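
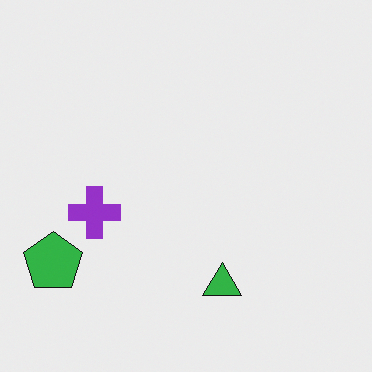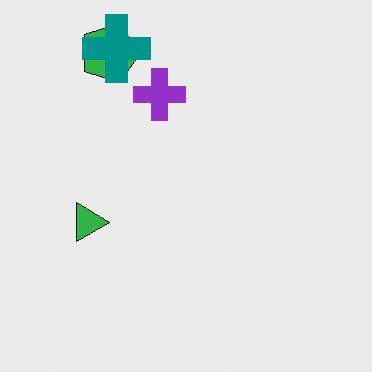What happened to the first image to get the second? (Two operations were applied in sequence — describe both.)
It was rotated 90° clockwise, then overlaid with an additional teal cross.

The green pentagon sits in the bottom-left of the first image and the top-left of the second — consistent with a whole-image 90° clockwise rotation. A teal cross appears in the second image that is absent from the first.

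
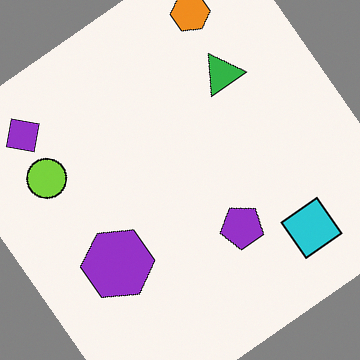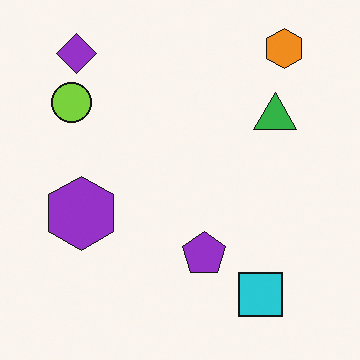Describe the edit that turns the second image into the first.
This is the original image rotated counter-clockwise by a large amount — several tens of degrees.

Every shape is tilted by the same angle and the image corners show triangular fill wedges — a whole-image rotation by a non-right angle.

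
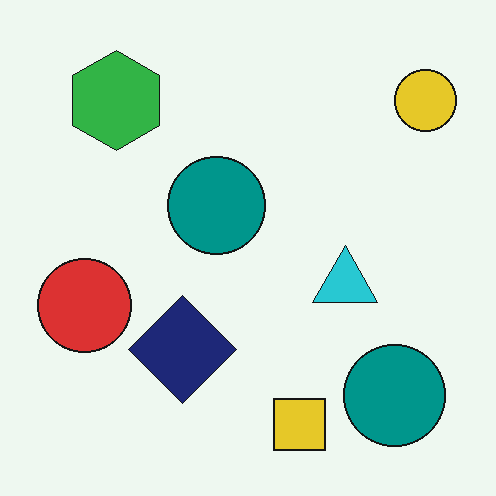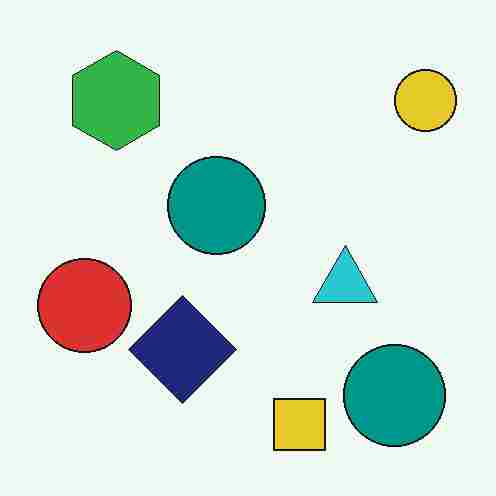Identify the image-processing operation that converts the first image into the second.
This is the original image heavily JPEG-compressed with obvious blocking artifacts.

Blocky 8×8 compression artifacts appear around shape edges and the flat background shows ringing — characteristic JPEG degradation.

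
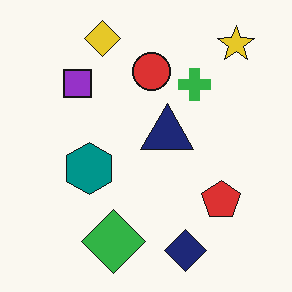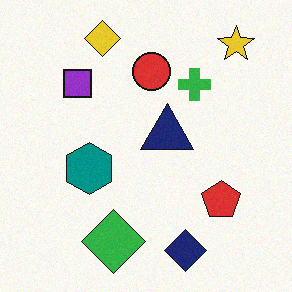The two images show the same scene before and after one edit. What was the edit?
It was degraded with light additive noise.

Random speckle covers the whole image, including the flat background.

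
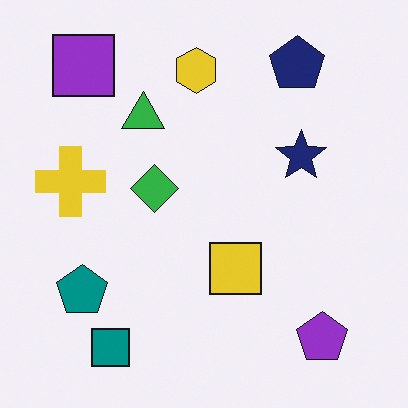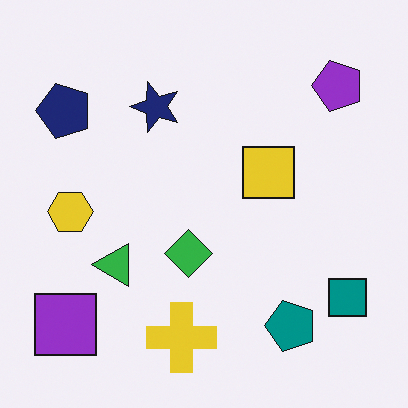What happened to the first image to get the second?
Rotated 90° counter-clockwise.

The purple square sits in the top-left of the first image and the bottom-left of the second — consistent with a whole-image 90° counter-clockwise rotation.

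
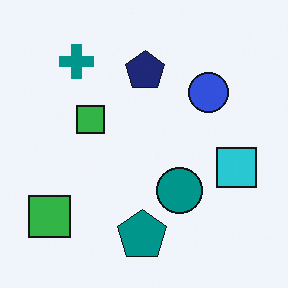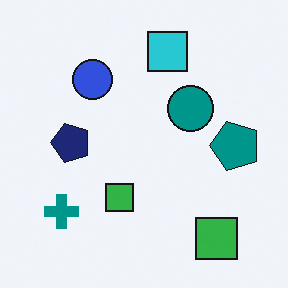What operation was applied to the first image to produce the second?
The image was rotated 90° counter-clockwise.

The teal cross sits in the top-left of the first image and the bottom-left of the second — consistent with a whole-image 90° counter-clockwise rotation.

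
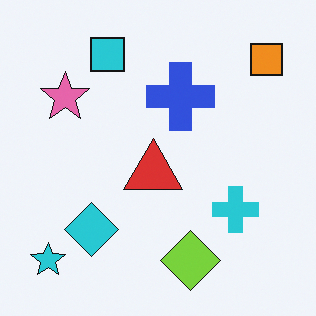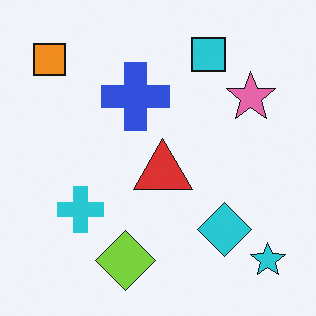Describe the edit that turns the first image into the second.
This is the original image flipped horizontally (left ↔ right).

The cyan star is in the bottom-left of the first image and the bottom-right of the second — shapes on opposite sides of the vertical midline have swapped in a mirror flip.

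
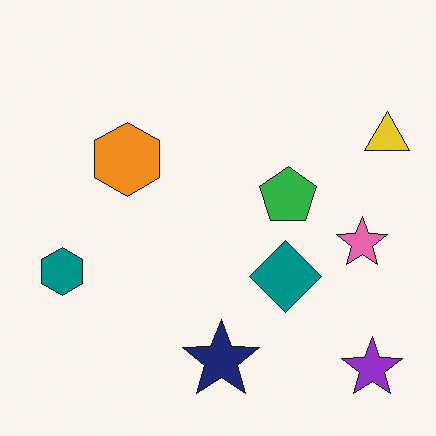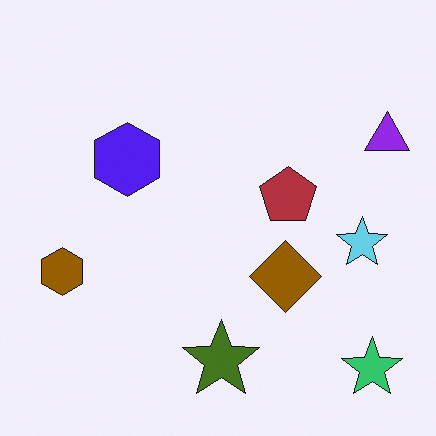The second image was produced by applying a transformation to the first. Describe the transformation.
Hue-shifted through roughly half the color wheel.

Every shape's color has rotated by the same amount around the hue wheel — a uniform hue shift.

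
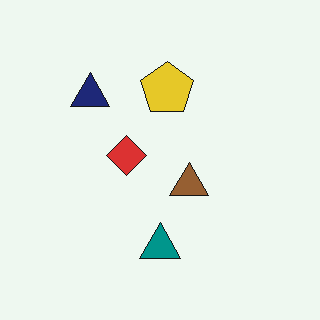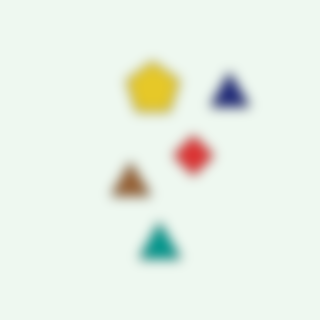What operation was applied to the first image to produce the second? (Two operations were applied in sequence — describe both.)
The second image is the first strongly gaussian-blurred, then flipped horizontally (left ↔ right).

Shape edges and outlines are uniformly softened across the whole image. The navy triangle is in the top-left of the first image and the top-right of the second — shapes on opposite sides of the vertical midline have swapped in a mirror flip.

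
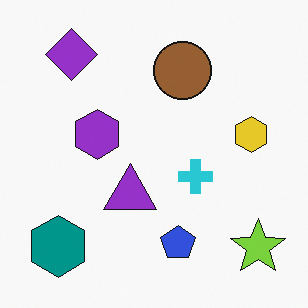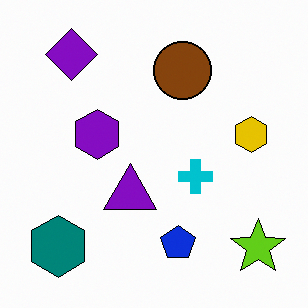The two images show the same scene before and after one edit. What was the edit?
The second image is the first given slightly increased contrast.

Tones are pushed away from mid-grey across the whole image — a global contrast change.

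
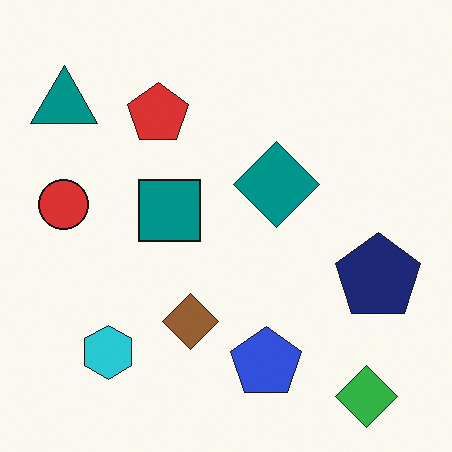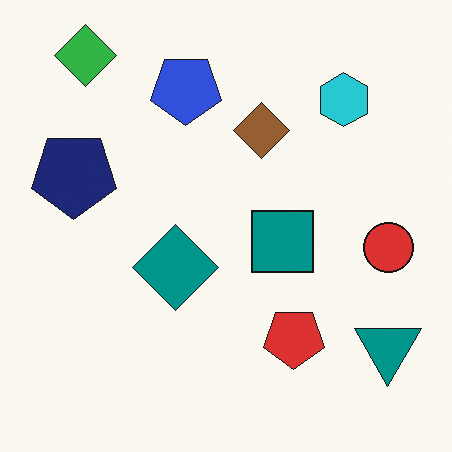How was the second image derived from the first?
The second image is the first rotated 180°.

The green diamond sits in the bottom-right of the first image and the top-left of the second — consistent with a whole-image 180° rotation.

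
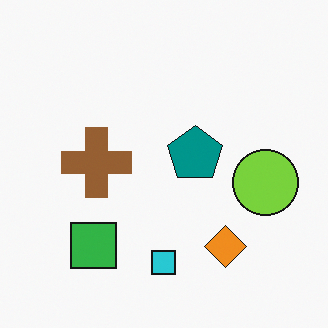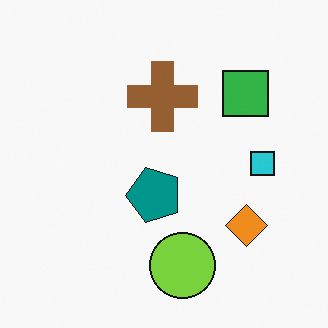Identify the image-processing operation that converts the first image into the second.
The second image is the first transposed (reflected across the top-left ↔ bottom-right diagonal).

Shapes have swapped their row and column positions — what was in the top-right is now in the bottom-left — a diagonal reflection.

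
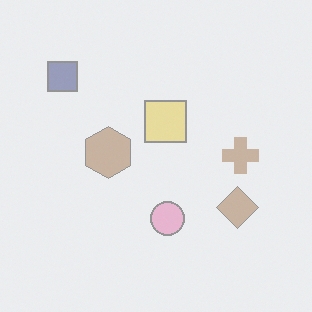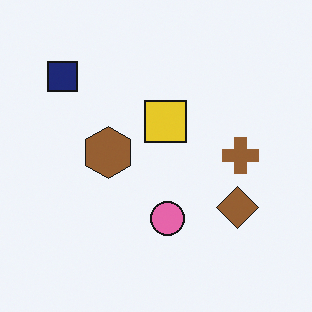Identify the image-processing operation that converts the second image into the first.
Given much lower contrast.

Tones are pushed toward mid-grey across the whole image — a global contrast change.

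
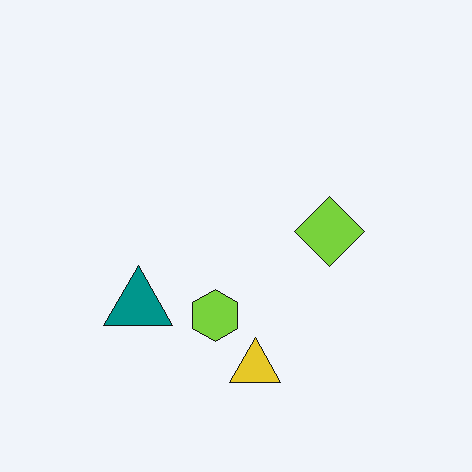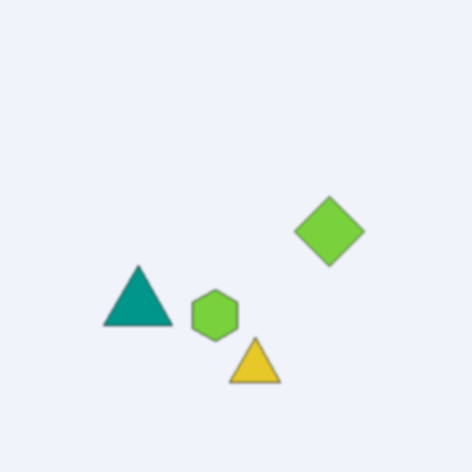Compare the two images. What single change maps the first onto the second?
This is the original image slightly softened.

Shape edges and outlines are uniformly softened across the whole image.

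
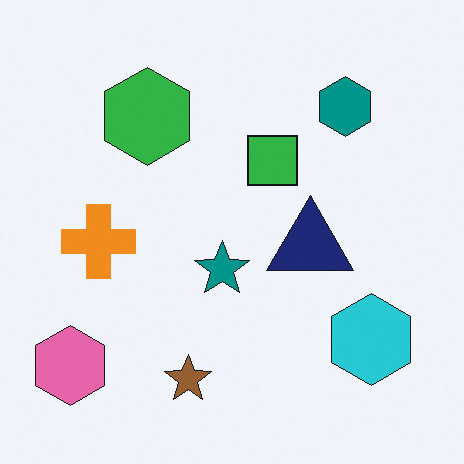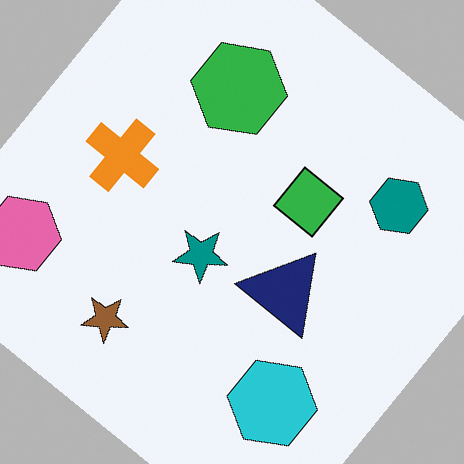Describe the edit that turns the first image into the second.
The second image is the first rotated clockwise by a large amount — several tens of degrees.

Every shape is tilted by the same angle and the image corners show triangular fill wedges — a whole-image rotation by a non-right angle.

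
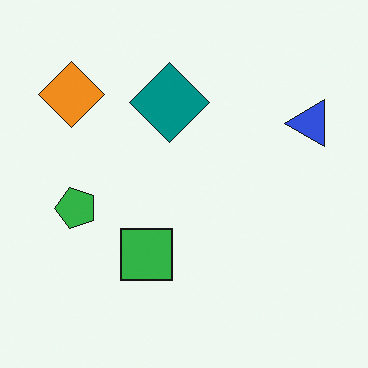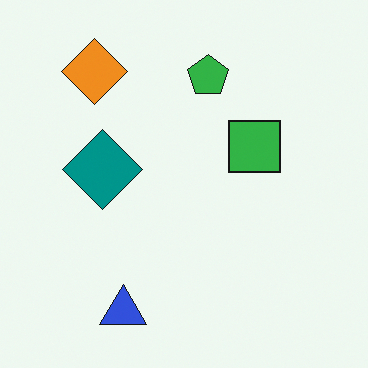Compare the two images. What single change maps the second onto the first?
The image was transposed (reflected across the top-left ↔ bottom-right diagonal).

Shapes have swapped their row and column positions — what was in the top-right is now in the bottom-left — a diagonal reflection.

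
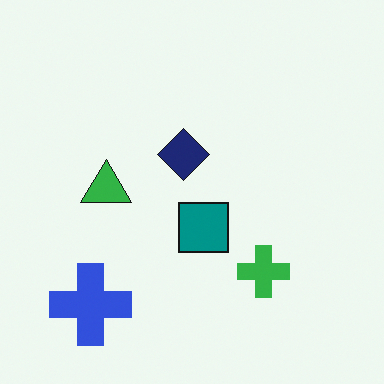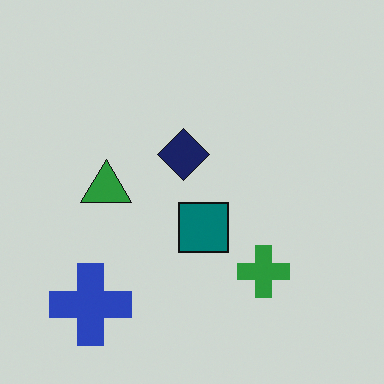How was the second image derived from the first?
Darkened a little.

Every pixel — background and shapes alike — is uniformly darkened.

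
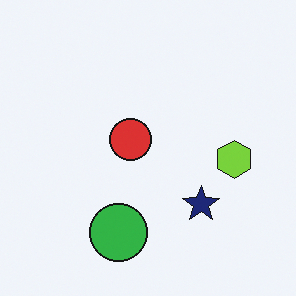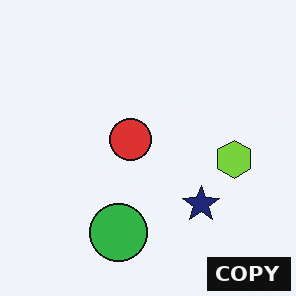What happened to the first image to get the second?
It was watermarked with the text "COPY" in the lower-right corner.

A dark label reading "COPY" appears in the lower-right corner.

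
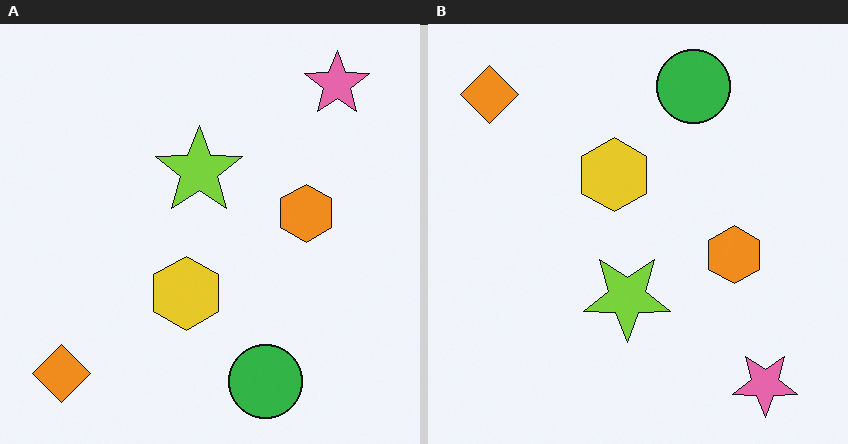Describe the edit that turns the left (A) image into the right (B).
This is the original image flipped vertically (top ↔ bottom).

The pink star is in the top-right of the left (A) image and the bottom-right of the right (B) — shapes on opposite sides of the horizontal midline have swapped in a mirror flip.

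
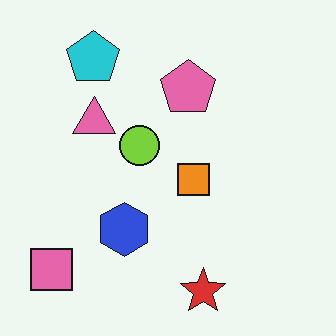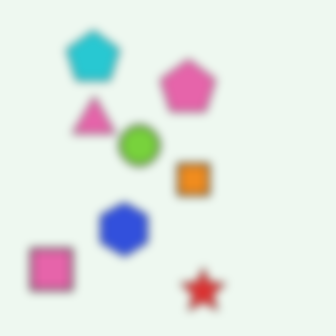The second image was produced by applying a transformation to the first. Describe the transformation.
It was noticeably gaussian-blurred.

Shape edges and outlines are uniformly softened across the whole image.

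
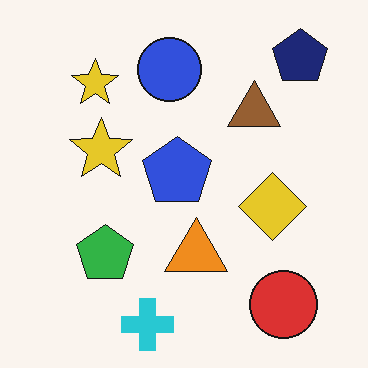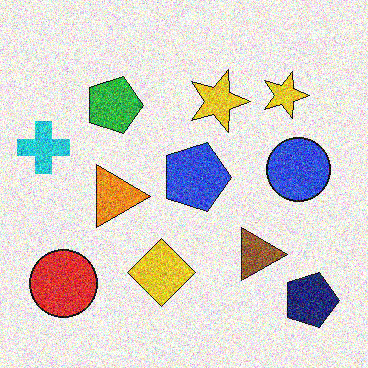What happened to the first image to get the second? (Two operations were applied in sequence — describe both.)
This is the original image rotated 90° clockwise, then degraded with heavy additive noise.

The navy pentagon sits in the top-right of the first image and the bottom-right of the second — consistent with a whole-image 90° clockwise rotation. Random speckle covers the whole image, including the flat background.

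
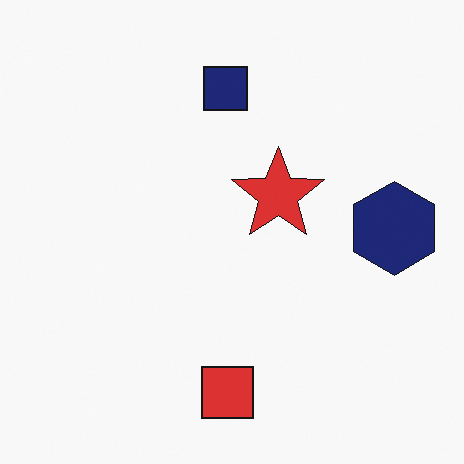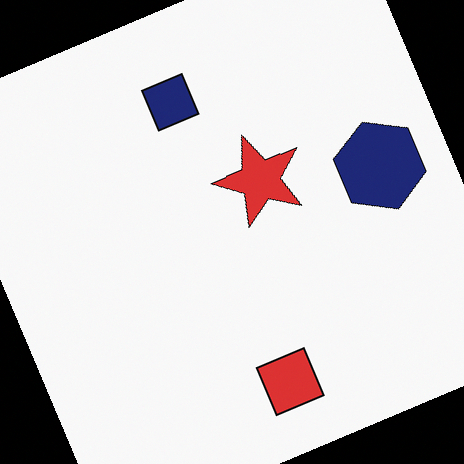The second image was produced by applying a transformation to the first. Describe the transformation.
The transformation is: rotated counter-clockwise by a clearly visible amount.

Every shape is tilted by the same angle and the image corners show triangular fill wedges — a whole-image rotation by a non-right angle.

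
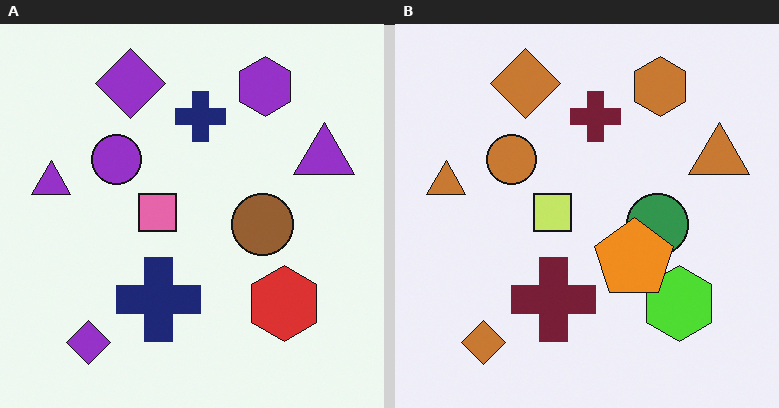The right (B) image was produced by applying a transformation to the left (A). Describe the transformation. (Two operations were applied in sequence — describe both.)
The image was hue-shifted by a moderate amount, then overlaid with an additional orange pentagon.

Every shape's color has rotated by the same amount around the hue wheel — a uniform hue shift. An orange pentagon appears in the right (B) image that is absent from the left (A).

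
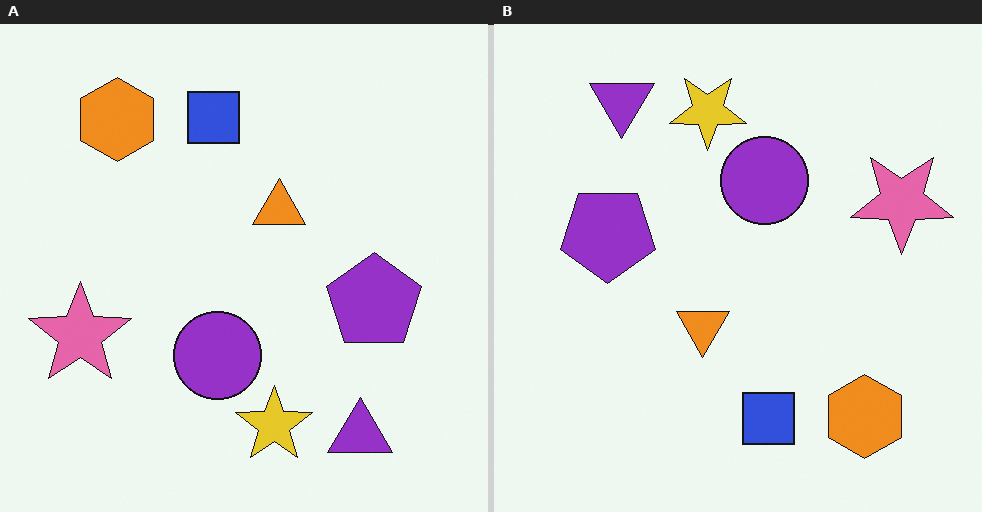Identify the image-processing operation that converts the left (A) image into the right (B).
Rotated 180°.

The purple triangle sits in the bottom-right of the left (A) image and the top-left of the right (B) — consistent with a whole-image 180° rotation.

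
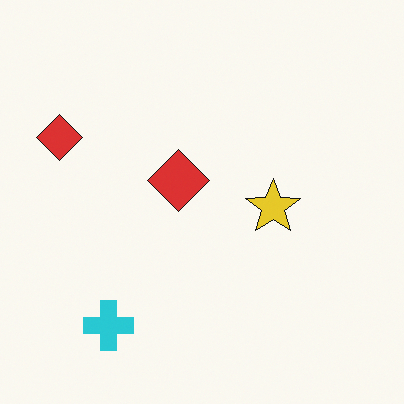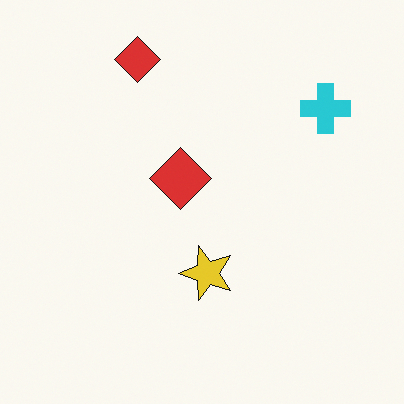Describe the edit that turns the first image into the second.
It was transposed (reflected across the top-left ↔ bottom-right diagonal).

Shapes have swapped their row and column positions — what was in the top-right is now in the bottom-left — a diagonal reflection.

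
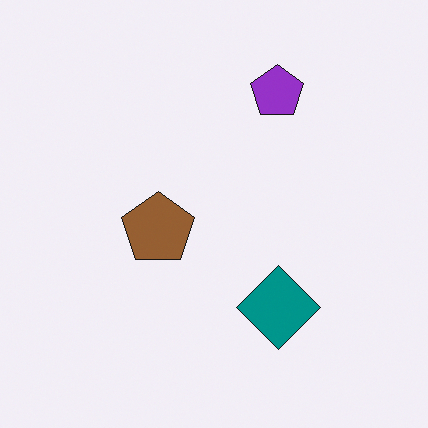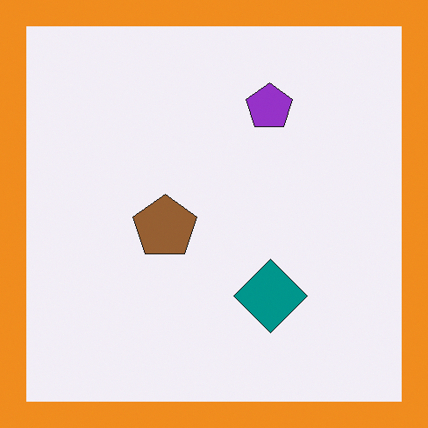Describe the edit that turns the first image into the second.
The image was framed with a orange border.

A solid orange frame runs around the edge of the second image, with the content slightly shrunk inside it.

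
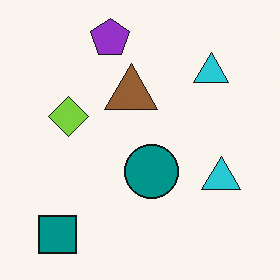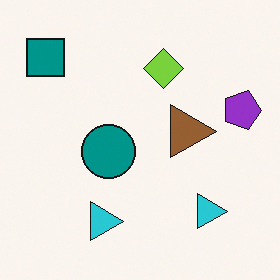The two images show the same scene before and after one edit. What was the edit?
The image was rotated 90° clockwise.

The teal square sits in the bottom-left of the first image and the top-left of the second — consistent with a whole-image 90° clockwise rotation.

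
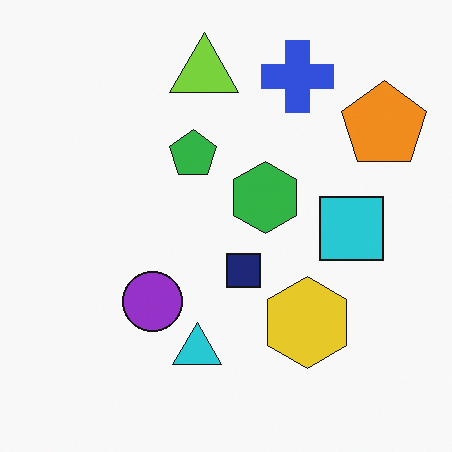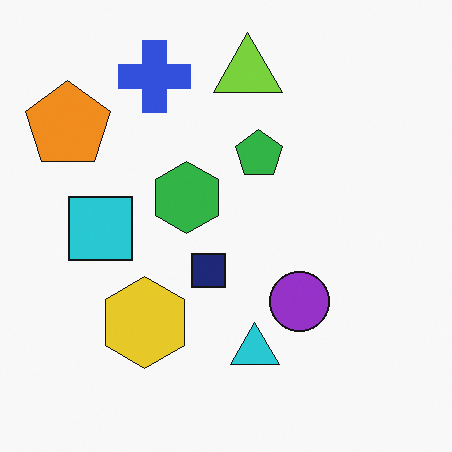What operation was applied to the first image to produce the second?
The second image is the first flipped horizontally (left ↔ right).

The orange pentagon is in the top-right of the first image and the top-left of the second — shapes on opposite sides of the vertical midline have swapped in a mirror flip.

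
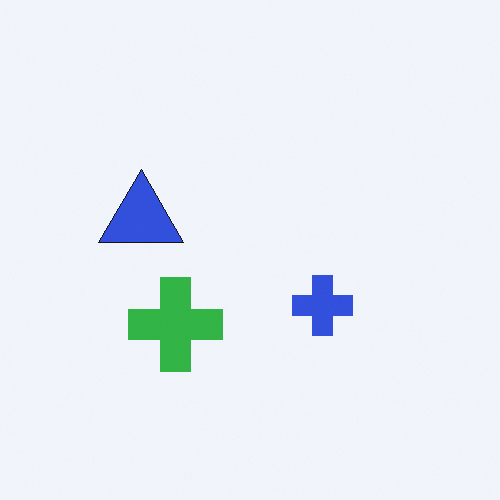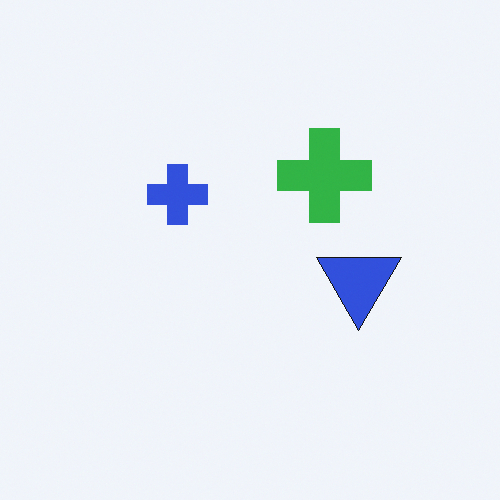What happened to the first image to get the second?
Rotated 180°.

The blue triangle sits in the left of the first image and the right of the second — consistent with a whole-image 180° rotation.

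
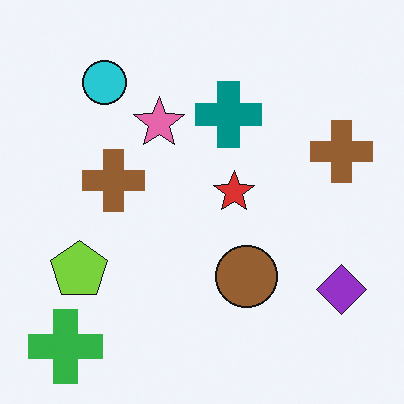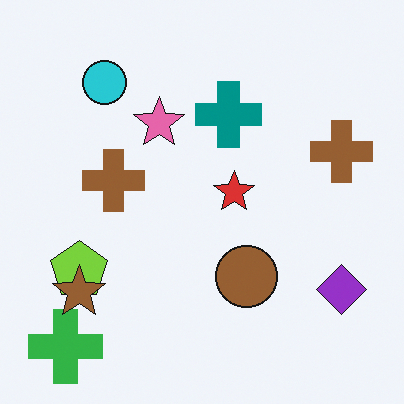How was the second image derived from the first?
The transformation is: overlaid with an additional brown star.

A brown star appears in the second image that is absent from the first.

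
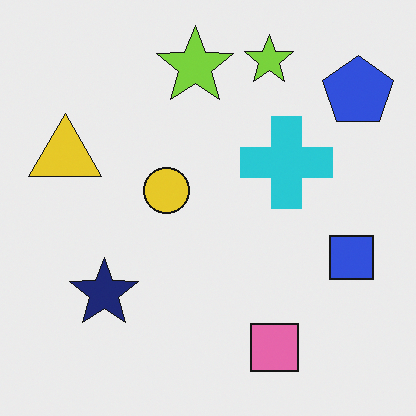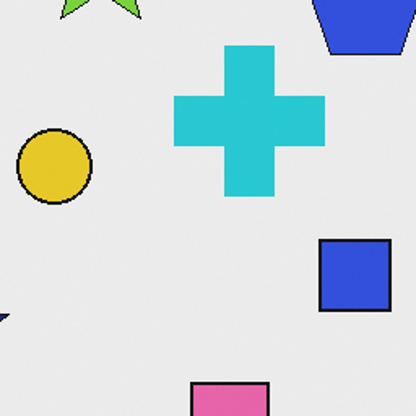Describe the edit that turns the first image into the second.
The second image is the first cropped tightly and scaled back up.

The visible shapes are larger and the field of view is narrower; shapes near the original edges may be partly or wholly outside the frame — a crop-and-rescale.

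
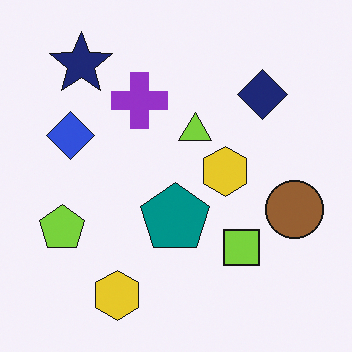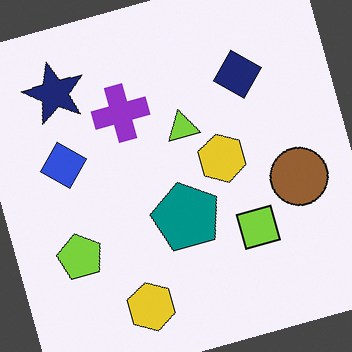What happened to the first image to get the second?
The second image is the first rotated counter-clockwise by a clearly visible amount.

Every shape is tilted by the same angle and the image corners show triangular fill wedges — a whole-image rotation by a non-right angle.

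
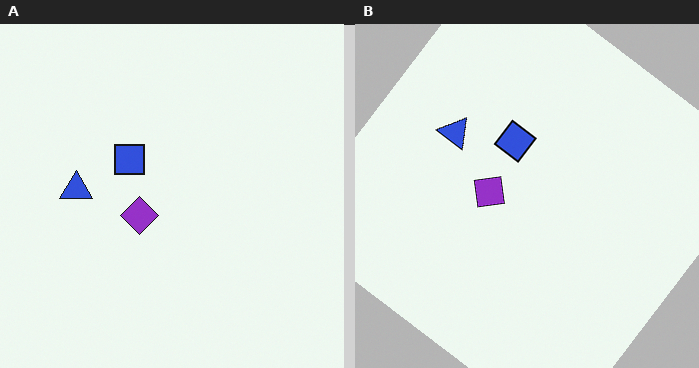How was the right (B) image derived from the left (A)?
The image was rotated clockwise by a large amount — several tens of degrees.

Every shape is tilted by the same angle and the image corners show triangular fill wedges — a whole-image rotation by a non-right angle.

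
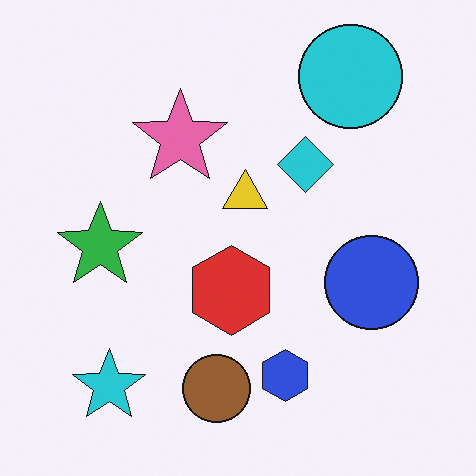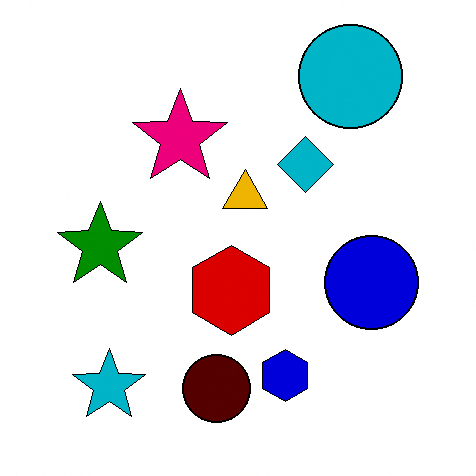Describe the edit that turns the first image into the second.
It was boosted in contrast.

Tones are pushed away from mid-grey across the whole image — a global contrast change.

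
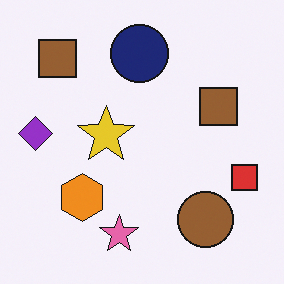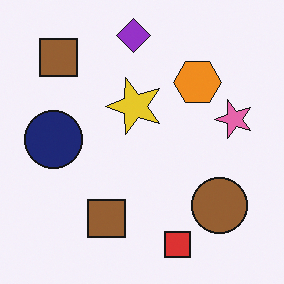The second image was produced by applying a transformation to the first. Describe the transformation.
This is the original image transposed (reflected across the top-left ↔ bottom-right diagonal).

Shapes have swapped their row and column positions — what was in the top-right is now in the bottom-left — a diagonal reflection.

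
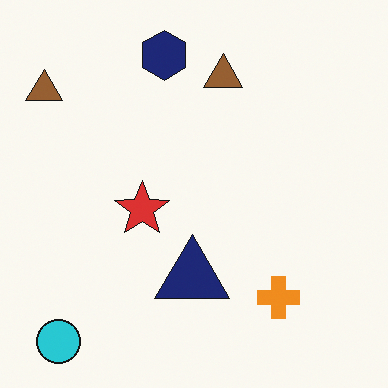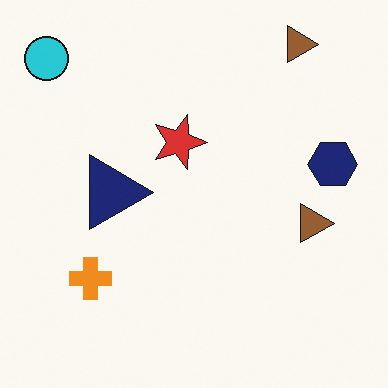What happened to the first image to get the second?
The image was rotated 90° clockwise.

The cyan circle sits in the bottom-left of the first image and the top-left of the second — consistent with a whole-image 90° clockwise rotation.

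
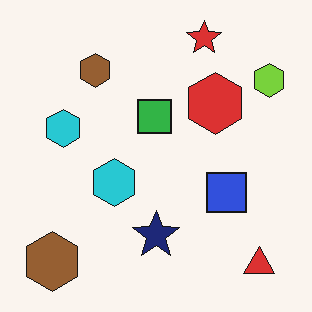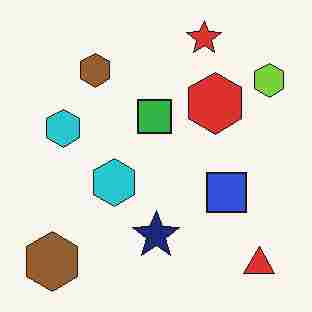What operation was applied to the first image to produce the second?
The second image is the first heavily JPEG-compressed with obvious blocking artifacts.

Blocky 8×8 compression artifacts appear around shape edges and the flat background shows ringing — characteristic JPEG degradation.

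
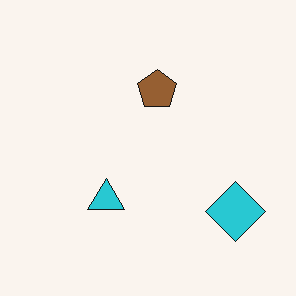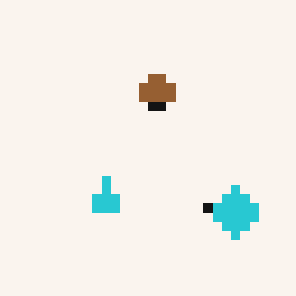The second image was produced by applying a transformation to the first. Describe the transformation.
The image was heavily pixelated into large blocks.

Shapes are reduced to large square blocks; fine edges and outlines are lost — a downscale-then-upscale (mosaic) effect.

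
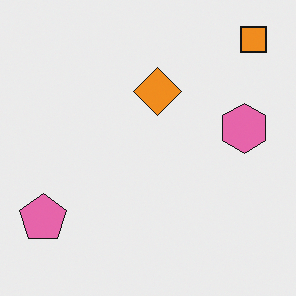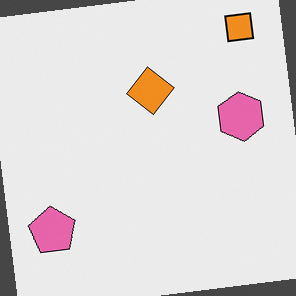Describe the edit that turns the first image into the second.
The image was rotated counter-clockwise by a small amount.

Every shape is tilted by the same angle and the image corners show triangular fill wedges — a whole-image rotation by a non-right angle.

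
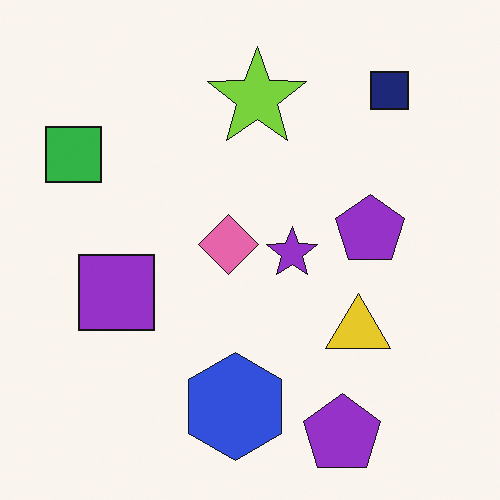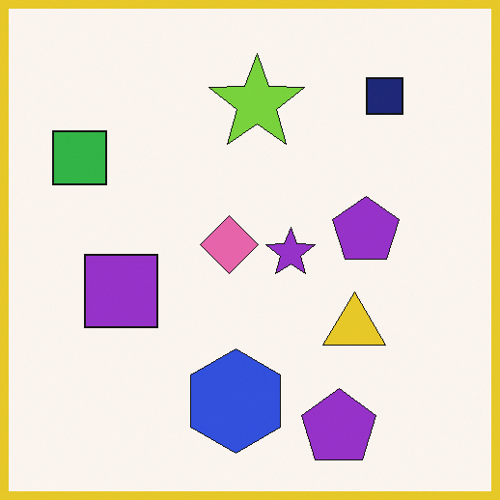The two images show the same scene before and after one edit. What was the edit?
Framed with a yellow border.

A solid yellow frame runs around the edge of the second image, with the content slightly shrunk inside it.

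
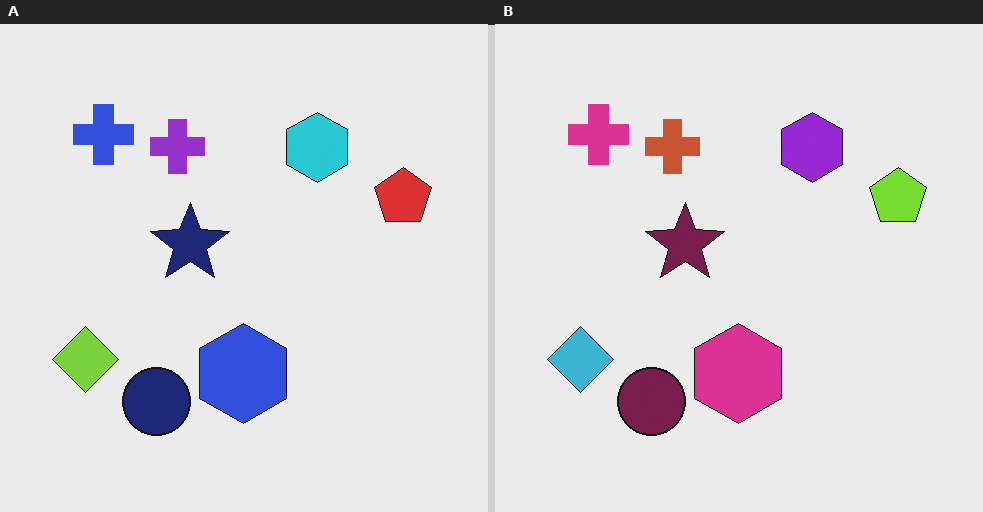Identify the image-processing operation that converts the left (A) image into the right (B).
Hue-shifted noticeably.

Every shape's color has rotated by the same amount around the hue wheel — a uniform hue shift.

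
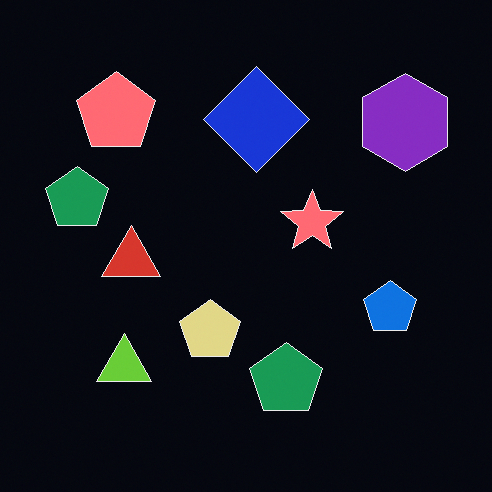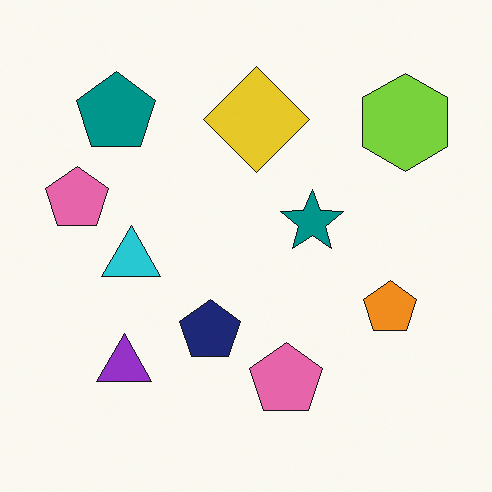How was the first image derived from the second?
This is the original image color-inverted (negative).

The light background has become dark and every shape's color is its complement — a photographic negative.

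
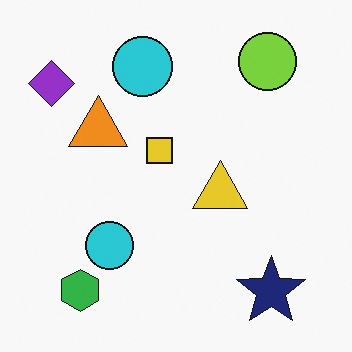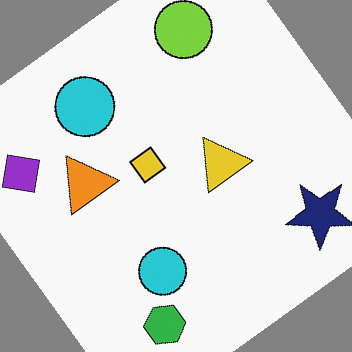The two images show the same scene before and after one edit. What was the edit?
The transformation is: rotated counter-clockwise by a large amount — several tens of degrees.

Every shape is tilted by the same angle and the image corners show triangular fill wedges — a whole-image rotation by a non-right angle.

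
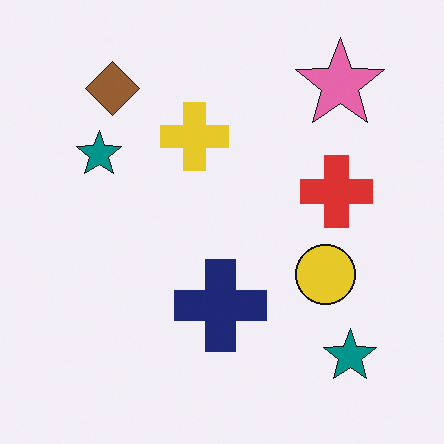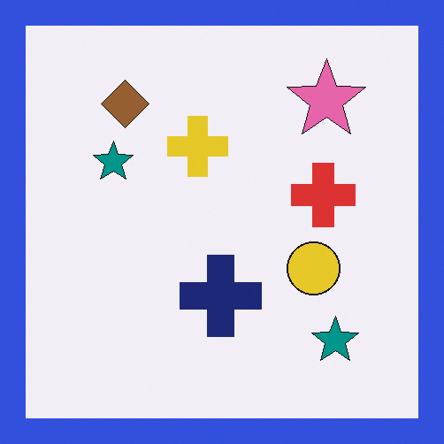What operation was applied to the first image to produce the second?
The second image is the first framed with a blue border.

A solid blue frame runs around the edge of the second image, with the content slightly shrunk inside it.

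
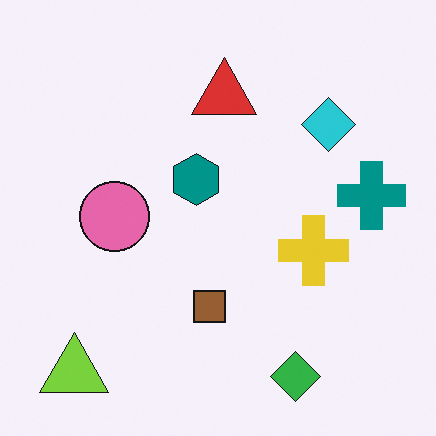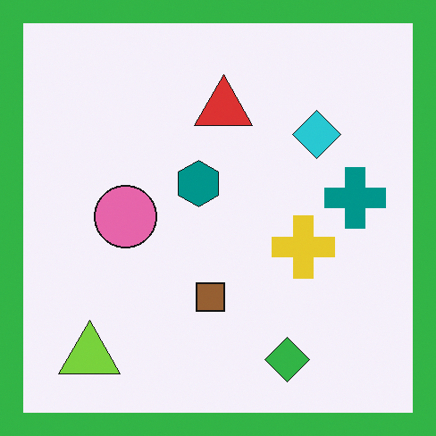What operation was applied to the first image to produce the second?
The image was framed with a green border.

A solid green frame runs around the edge of the second image, with the content slightly shrunk inside it.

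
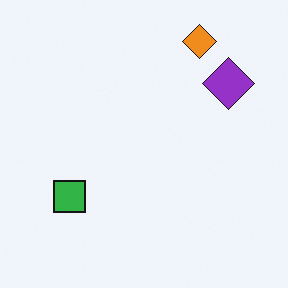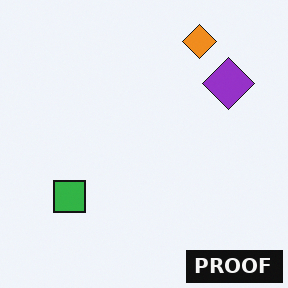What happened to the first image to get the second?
This is the original image watermarked with the text "PROOF" in the lower-right corner.

A dark label reading "PROOF" appears in the lower-right corner.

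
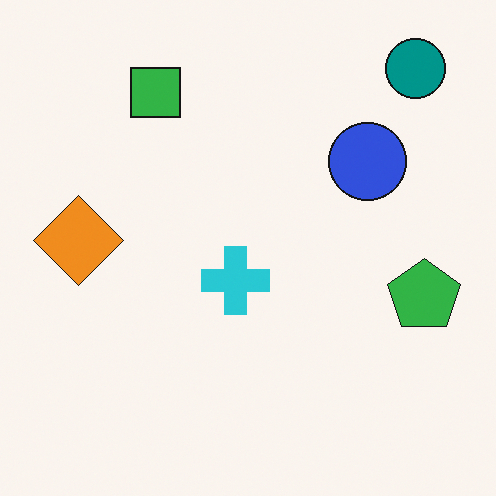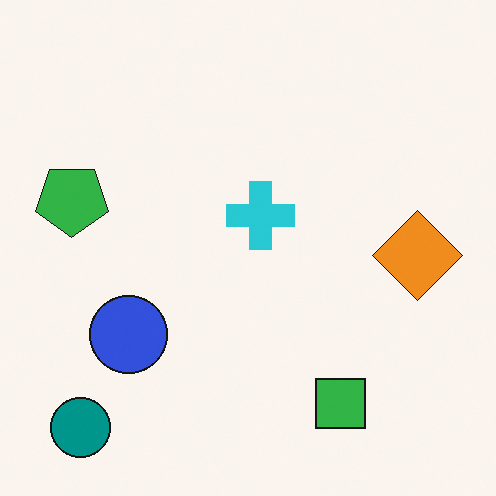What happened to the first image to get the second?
Rotated 180°.

The teal circle sits in the top-right of the first image and the bottom-left of the second — consistent with a whole-image 180° rotation.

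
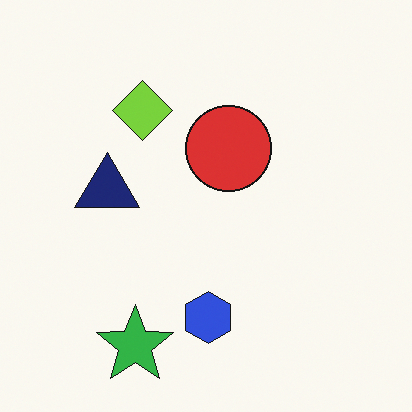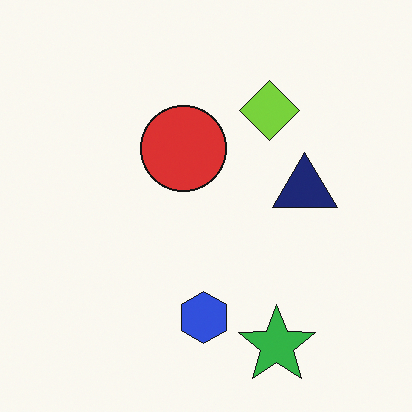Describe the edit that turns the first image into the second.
This is the original image flipped horizontally (left ↔ right).

The navy triangle is in the left of the first image and the right of the second — shapes on opposite sides of the vertical midline have swapped in a mirror flip.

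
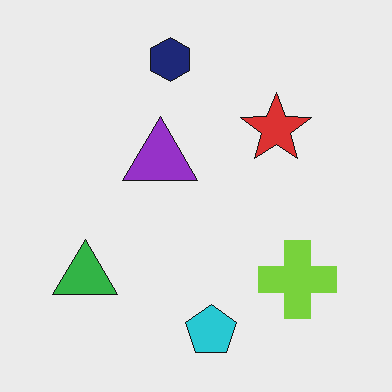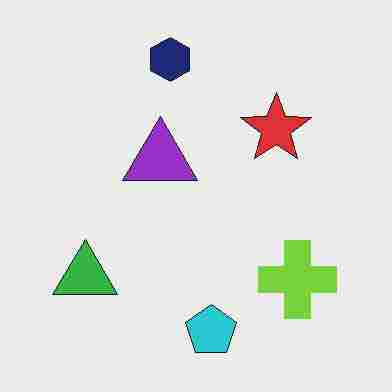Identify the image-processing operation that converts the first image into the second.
It was heavily JPEG-compressed with obvious blocking artifacts.

Blocky 8×8 compression artifacts appear around shape edges and the flat background shows ringing — characteristic JPEG degradation.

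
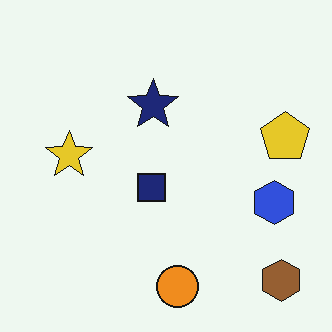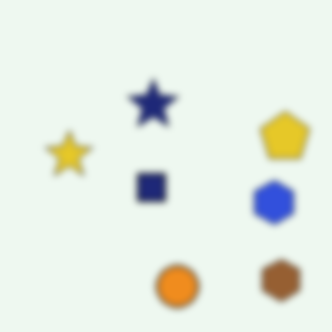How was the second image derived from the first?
Moderately blurred.

Shape edges and outlines are uniformly softened across the whole image.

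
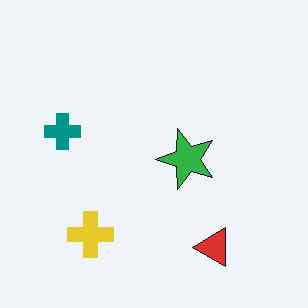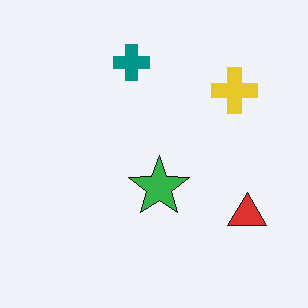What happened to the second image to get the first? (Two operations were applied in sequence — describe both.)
The transformation is: given moderate JPEG compression, then transposed (reflected across the top-left ↔ bottom-right diagonal).

Blocky 8×8 compression artifacts appear around shape edges and the flat background shows ringing — characteristic JPEG degradation. Shapes have swapped their row and column positions — what was in the top-right is now in the bottom-left — a diagonal reflection.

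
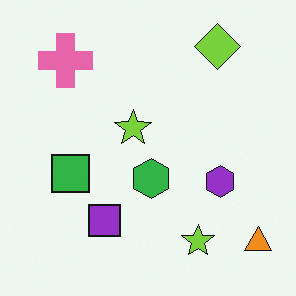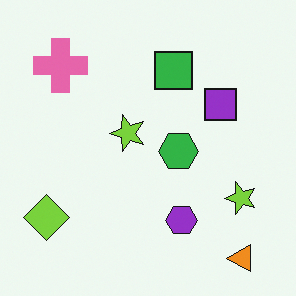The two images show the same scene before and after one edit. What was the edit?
It was transposed (reflected across the top-left ↔ bottom-right diagonal).

Shapes have swapped their row and column positions — what was in the top-right is now in the bottom-left — a diagonal reflection.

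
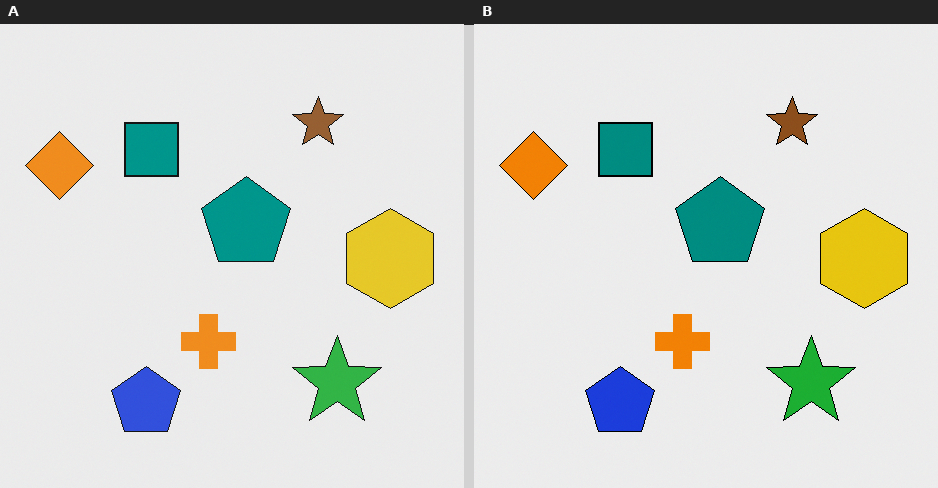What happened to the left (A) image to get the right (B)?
This is the original image given slightly increased contrast.

Tones are pushed away from mid-grey across the whole image — a global contrast change.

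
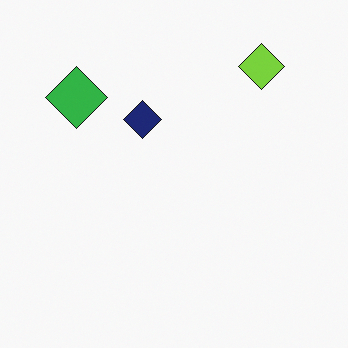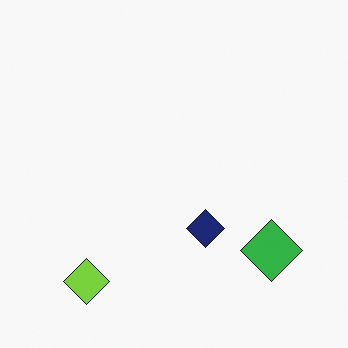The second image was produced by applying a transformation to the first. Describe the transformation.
This is the original image rotated 180°.

The lime diamond sits in the top-right of the first image and the bottom-left of the second — consistent with a whole-image 180° rotation.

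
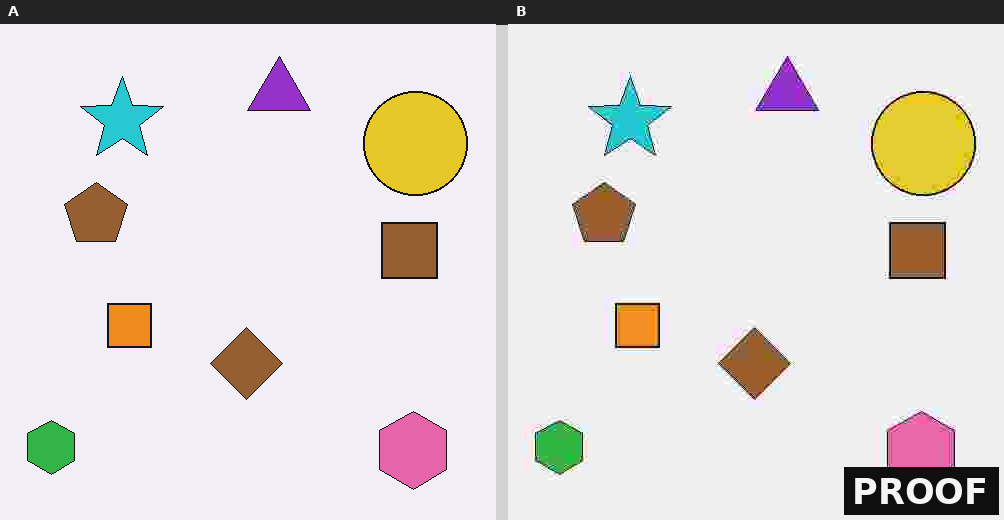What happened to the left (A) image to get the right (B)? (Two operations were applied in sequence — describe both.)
It was degraded with heavy JPEG compression, then watermarked with the text "PROOF" in the lower-right corner.

Blocky 8×8 compression artifacts appear around shape edges and the flat background shows ringing — characteristic JPEG degradation. A dark label reading "PROOF" appears in the lower-right corner.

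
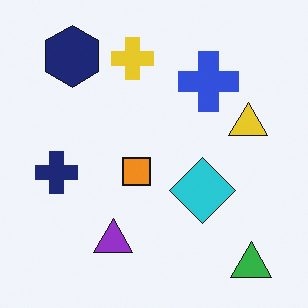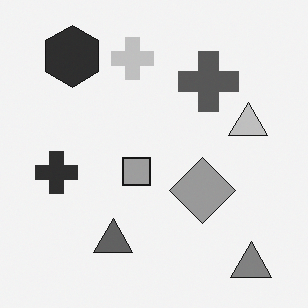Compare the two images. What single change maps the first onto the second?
The transformation is: converted to grayscale.

All color is removed — every shape is now a shade of grey.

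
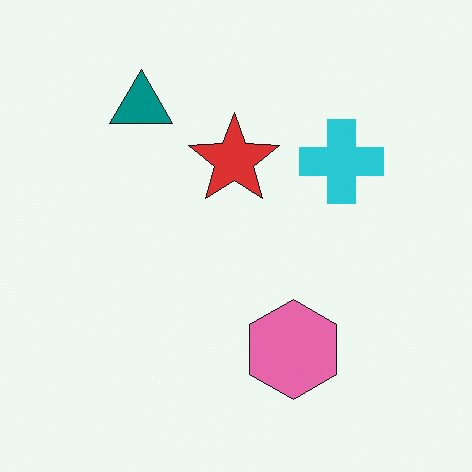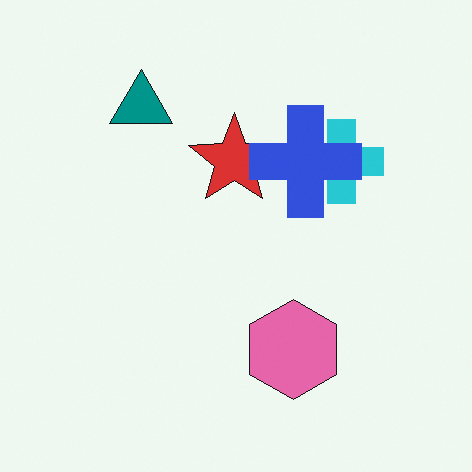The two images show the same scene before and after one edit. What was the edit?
It was overlaid with an additional blue cross.

A blue cross appears in the second image that is absent from the first.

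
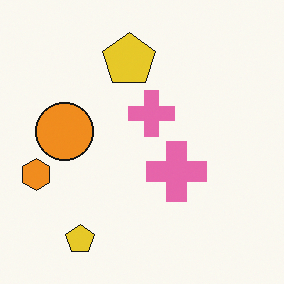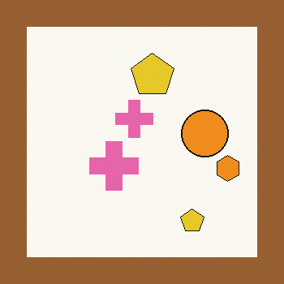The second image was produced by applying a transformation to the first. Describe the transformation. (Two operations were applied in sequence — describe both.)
Flipped horizontally (left ↔ right), then framed with a brown border.

The orange hexagon is in the left of the first image and the right of the second — shapes on opposite sides of the vertical midline have swapped in a mirror flip. A solid brown frame runs around the edge of the second image, with the content slightly shrunk inside it.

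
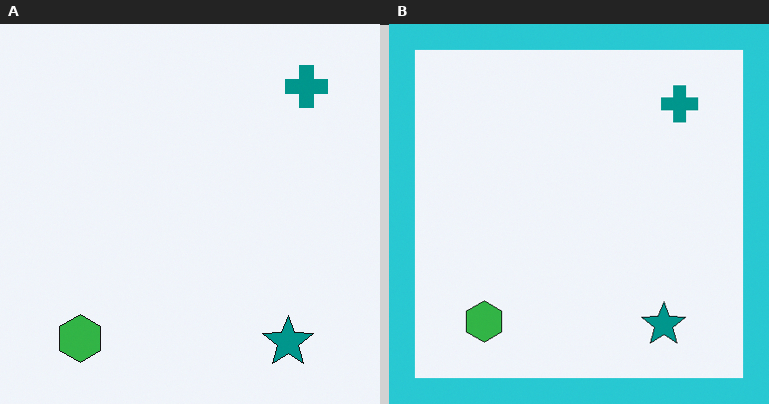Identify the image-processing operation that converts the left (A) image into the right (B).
The transformation is: framed with a cyan border.

A solid cyan frame runs around the edge of the right (B) image, with the content slightly shrunk inside it.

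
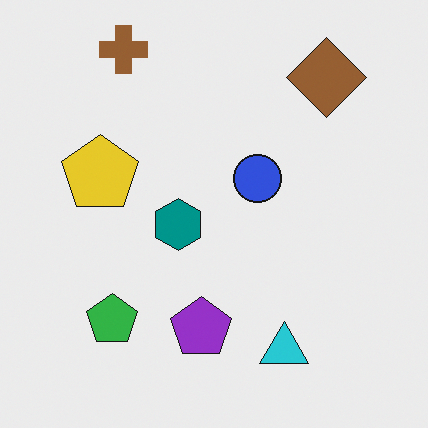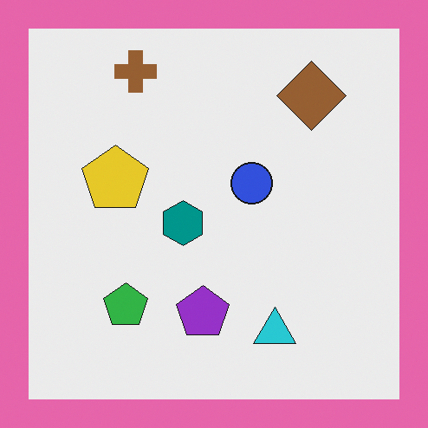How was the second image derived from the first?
The transformation is: framed with a pink border.

A solid pink frame runs around the edge of the second image, with the content slightly shrunk inside it.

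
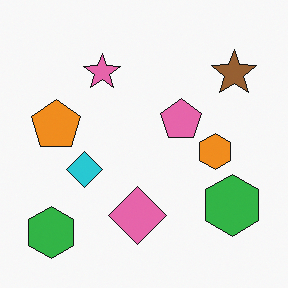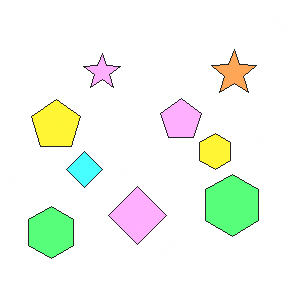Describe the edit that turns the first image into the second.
It was noticeably brightened.

Every pixel — background and shapes alike — is uniformly brightened.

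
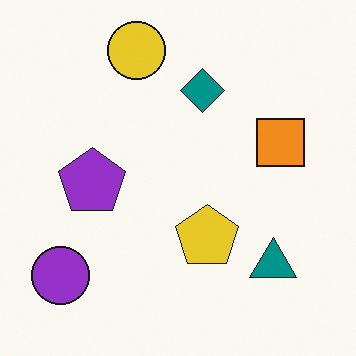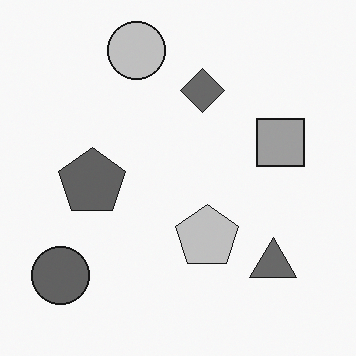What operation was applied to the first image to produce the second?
The transformation is: converted to grayscale.

All color is removed — every shape is now a shade of grey.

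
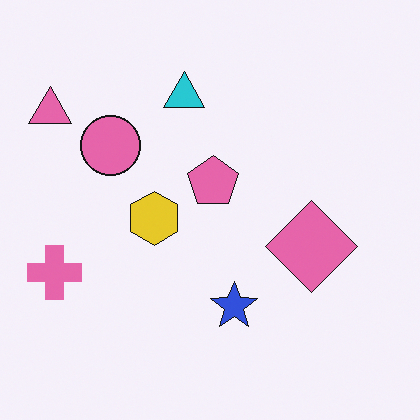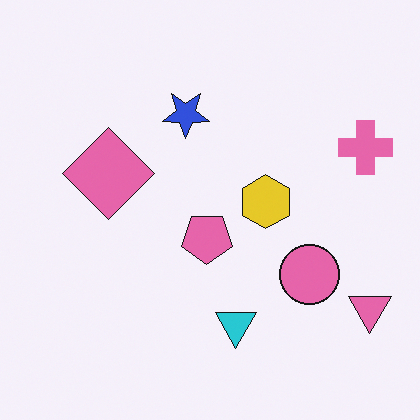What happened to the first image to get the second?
This is the original image rotated 180°.

The pink triangle sits in the top-left of the first image and the bottom-right of the second — consistent with a whole-image 180° rotation.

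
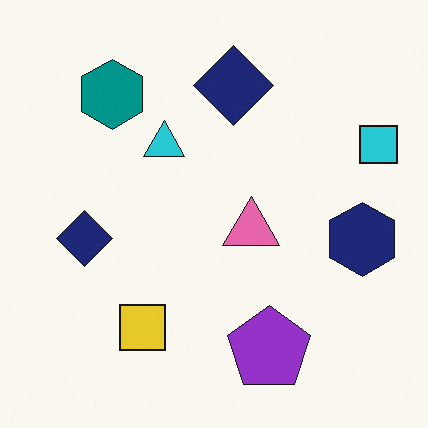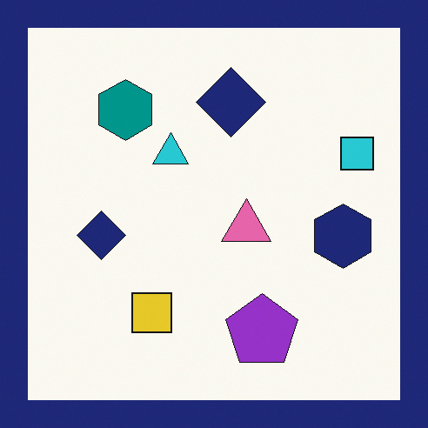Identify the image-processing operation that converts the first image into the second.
It was framed with a navy border.

A solid navy frame runs around the edge of the second image, with the content slightly shrunk inside it.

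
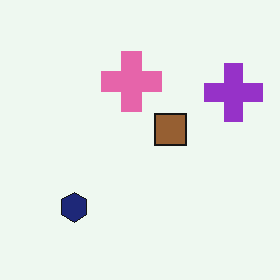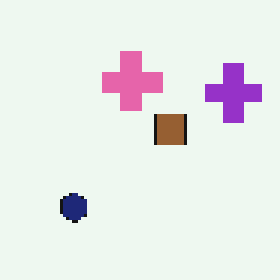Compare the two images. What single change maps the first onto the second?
The image was mildly pixelated.

Shapes are reduced to large square blocks; fine edges and outlines are lost — a downscale-then-upscale (mosaic) effect.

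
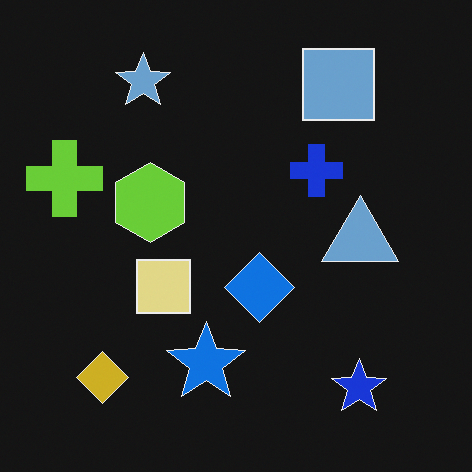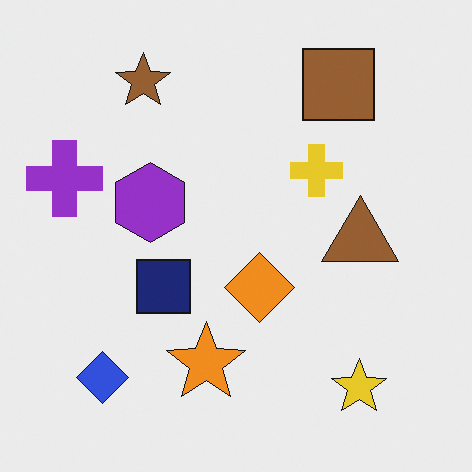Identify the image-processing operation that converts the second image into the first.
The transformation is: color-inverted (negative).

The light background has become dark and every shape's color is its complement — a photographic negative.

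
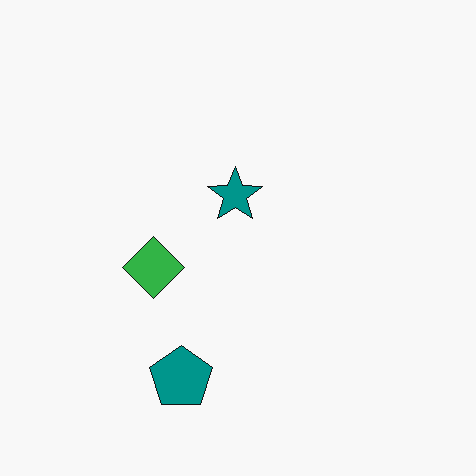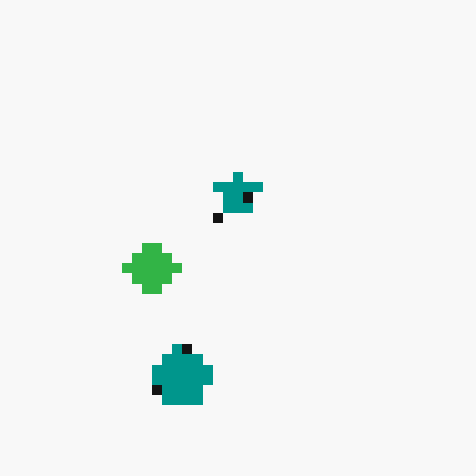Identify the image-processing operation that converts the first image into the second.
It was heavily pixelated into large blocks.

Shapes are reduced to large square blocks; fine edges and outlines are lost — a downscale-then-upscale (mosaic) effect.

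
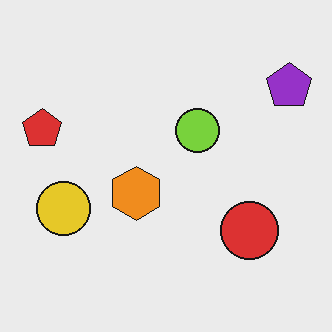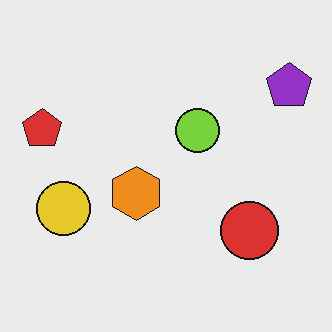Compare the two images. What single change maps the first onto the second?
Given moderate JPEG compression.

Blocky 8×8 compression artifacts appear around shape edges and the flat background shows ringing — characteristic JPEG degradation.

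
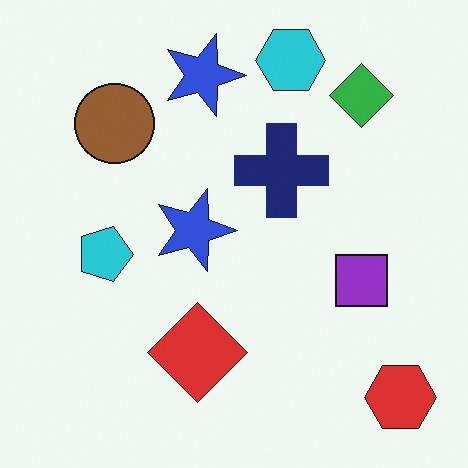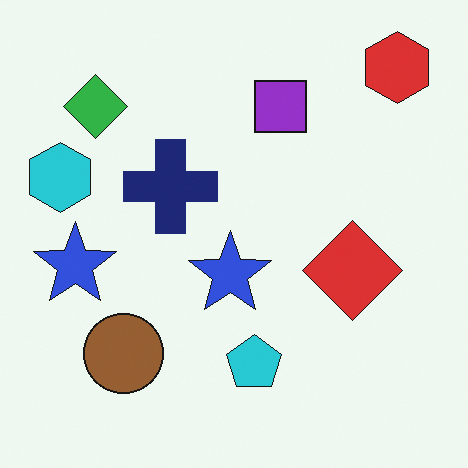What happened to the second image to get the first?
It was rotated 90° clockwise.

The red hexagon sits in the top-right of the second image and the bottom-right of the first — consistent with a whole-image 90° clockwise rotation.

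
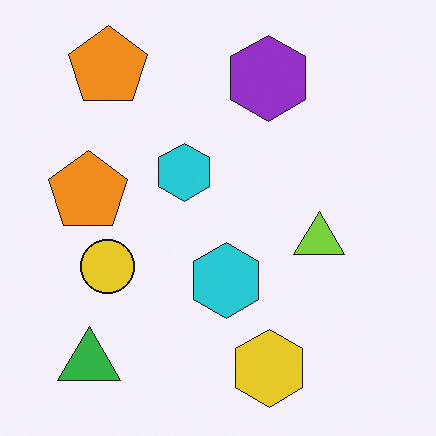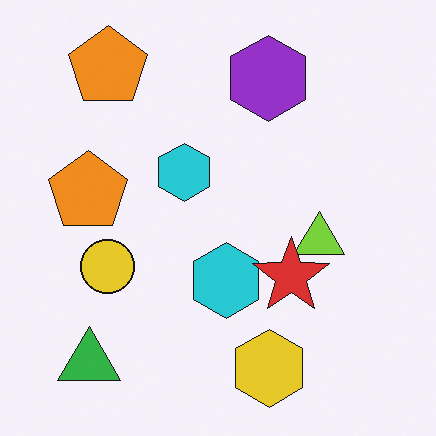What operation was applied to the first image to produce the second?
The transformation is: overlaid with an additional red star.

A red star appears in the second image that is absent from the first.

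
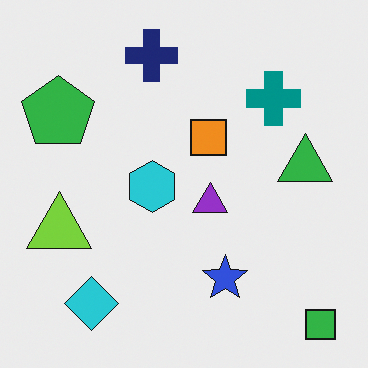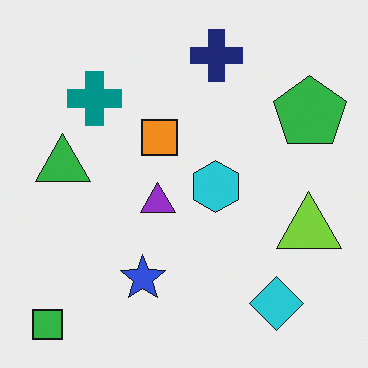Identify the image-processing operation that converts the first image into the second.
This is the original image flipped horizontally (left ↔ right).

The green square is in the bottom-right of the first image and the bottom-left of the second — shapes on opposite sides of the vertical midline have swapped in a mirror flip.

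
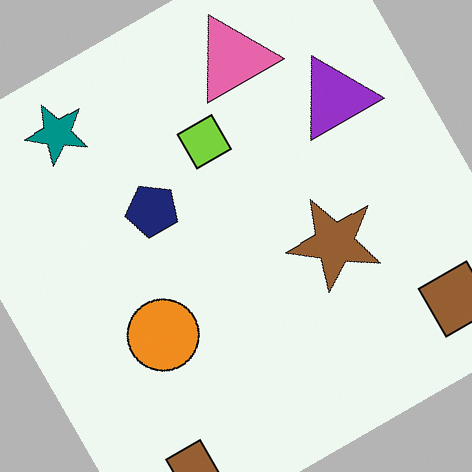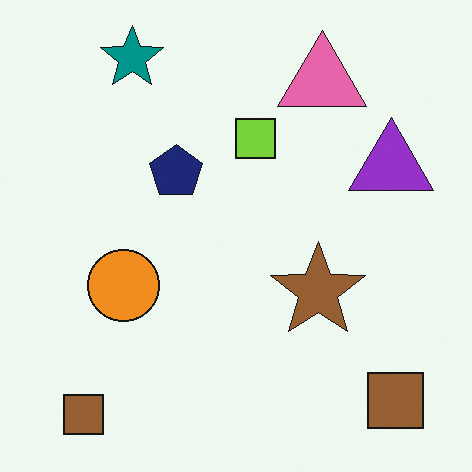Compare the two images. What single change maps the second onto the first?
The image was rotated counter-clockwise by a clearly visible amount.

Every shape is tilted by the same angle and the image corners show triangular fill wedges — a whole-image rotation by a non-right angle.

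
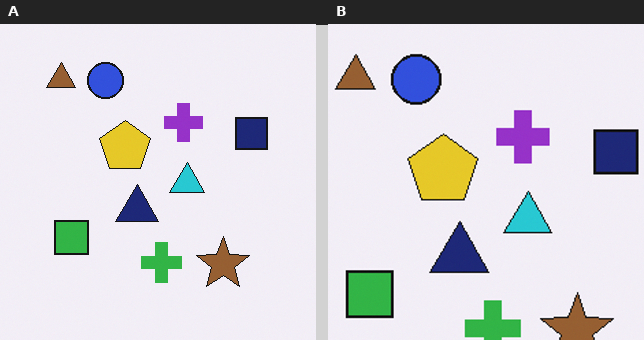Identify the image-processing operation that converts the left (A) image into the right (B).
The image was cropped slightly and scaled back up.

The visible shapes are larger and the field of view is narrower; shapes near the original edges may be partly or wholly outside the frame — a crop-and-rescale.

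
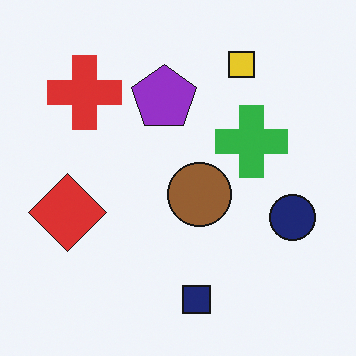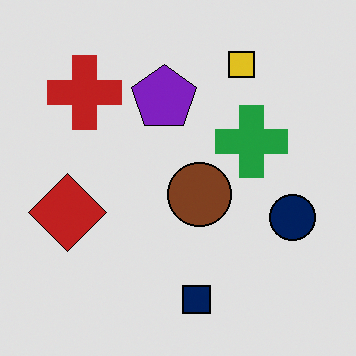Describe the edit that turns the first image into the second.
The second image is the first moderately posterized.

Each flat color has snapped to a coarser quantized level — most visibly, the near-white background has dropped to a flat grey.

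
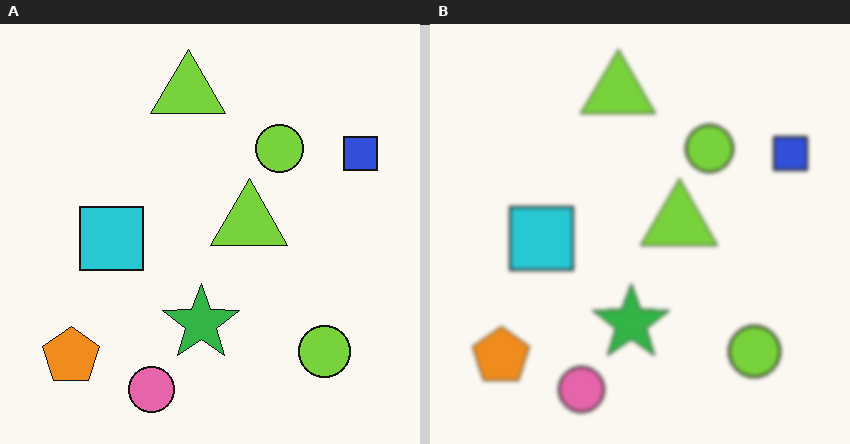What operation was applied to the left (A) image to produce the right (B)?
The right (B) image is the left (A) lightly blurred.

Shape edges and outlines are uniformly softened across the whole image.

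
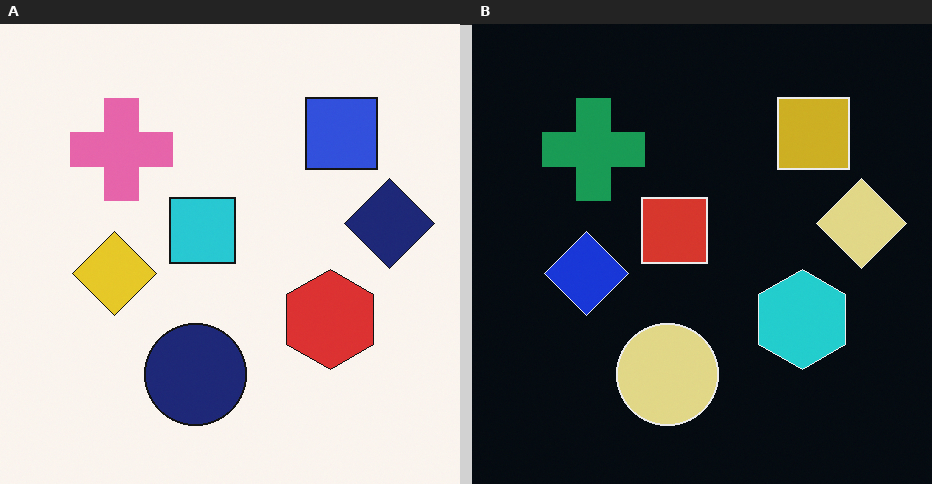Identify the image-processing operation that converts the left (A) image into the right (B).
This is the original image color-inverted (negative).

The light background has become dark and every shape's color is its complement — a photographic negative.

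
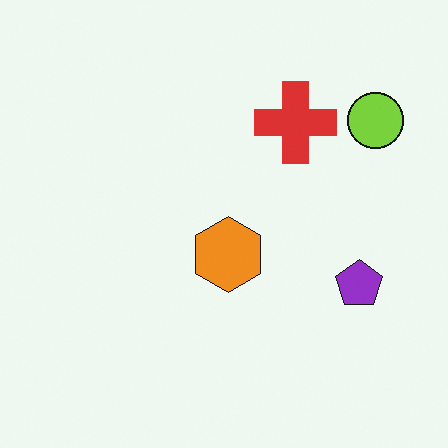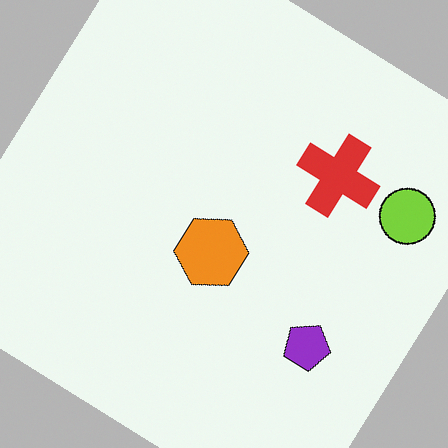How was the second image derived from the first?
It was rotated clockwise by a large amount — several tens of degrees.

Every shape is tilted by the same angle and the image corners show triangular fill wedges — a whole-image rotation by a non-right angle.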